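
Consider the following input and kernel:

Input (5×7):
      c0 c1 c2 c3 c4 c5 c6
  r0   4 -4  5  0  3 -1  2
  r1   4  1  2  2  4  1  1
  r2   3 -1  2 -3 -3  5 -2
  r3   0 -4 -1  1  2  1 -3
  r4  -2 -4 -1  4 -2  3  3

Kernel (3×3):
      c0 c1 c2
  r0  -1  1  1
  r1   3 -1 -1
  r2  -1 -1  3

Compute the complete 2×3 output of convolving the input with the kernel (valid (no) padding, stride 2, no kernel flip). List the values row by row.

10 -10 0
6 -23 22

Output[0,0]: The receptive field on the input at this output position is [4 -4 5 / 4 1 2 / 3 -1 2]. Elementwise product with the kernel and sum: 4·-1 + -4·1 + 5·1 + 4·3 + 1·-1 + 2·-1 + 3·-1 + -1·-1 + 2·3.
Output[0,1]: The receptive field on the input at this output position is [5 0 3 / 2 2 4 / 2 -3 -3]. Elementwise product with the kernel and sum: 5·-1 + 0·1 + 3·1 + 2·3 + 2·-1 + 4·-1 + 2·-1 + -3·-1 + -3·3.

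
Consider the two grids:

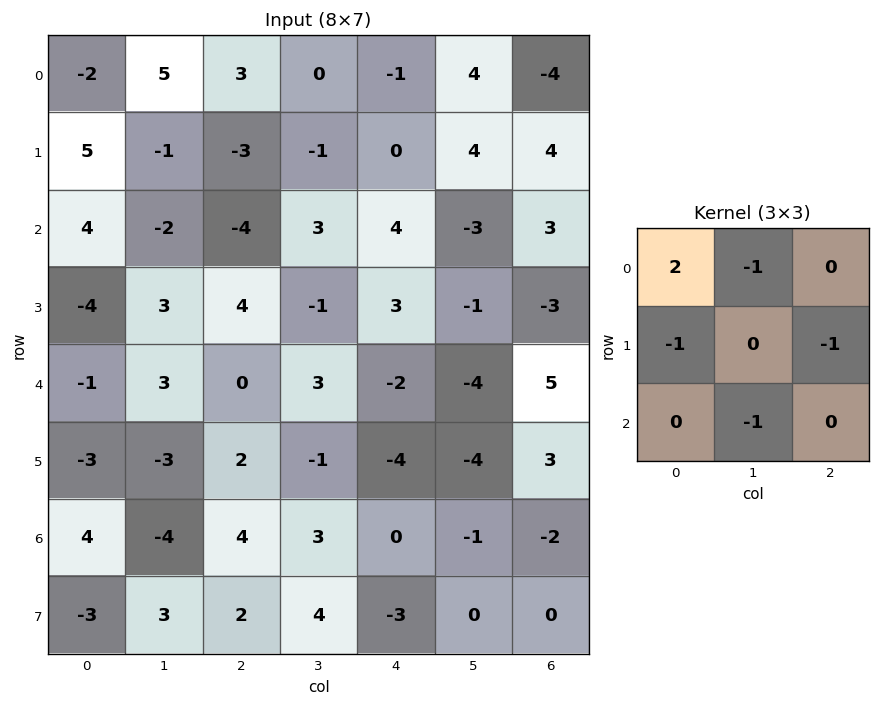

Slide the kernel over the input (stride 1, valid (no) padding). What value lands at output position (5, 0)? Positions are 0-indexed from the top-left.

The receptive field on the input at this output position is [-3 -3 2 / 4 -4 4 / -3 3 2]. Elementwise product with the kernel and sum: -3·2 + -3·-1 + 4·-1 + 4·-1 + 3·-1.

-14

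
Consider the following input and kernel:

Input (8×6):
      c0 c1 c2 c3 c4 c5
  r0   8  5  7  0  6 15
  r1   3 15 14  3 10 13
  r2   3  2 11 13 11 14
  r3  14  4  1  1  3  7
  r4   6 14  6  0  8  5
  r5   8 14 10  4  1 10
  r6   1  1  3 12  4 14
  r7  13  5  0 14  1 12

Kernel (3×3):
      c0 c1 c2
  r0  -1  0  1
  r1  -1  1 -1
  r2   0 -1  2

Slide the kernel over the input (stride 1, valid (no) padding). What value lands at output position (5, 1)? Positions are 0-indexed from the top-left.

8

The receptive field on the input at this output position is [14 10 4 / 1 3 12 / 5 0 14]. Elementwise product with the kernel and sum: 14·-1 + 4·1 + 1·-1 + 3·1 + 12·-1 + 0·-1 + 14·2.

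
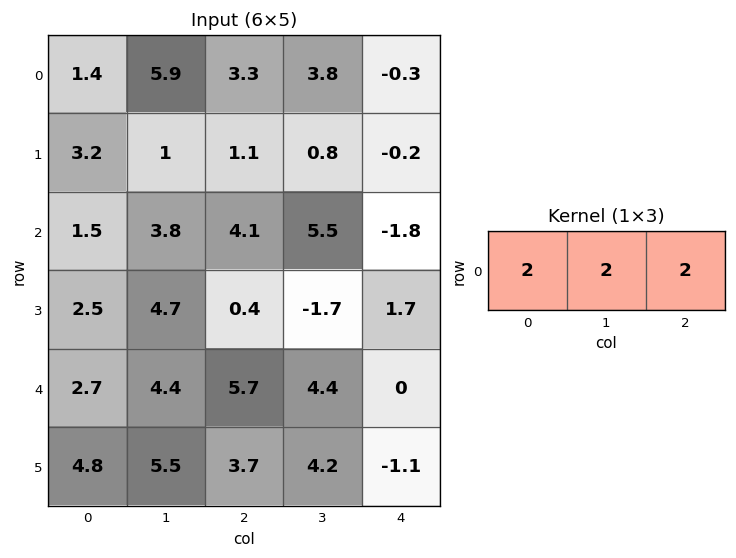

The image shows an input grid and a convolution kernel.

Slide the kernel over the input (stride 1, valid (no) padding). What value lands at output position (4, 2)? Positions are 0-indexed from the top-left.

The receptive field on the input at this output position is [5.7 4.4 0]. Elementwise product with the kernel and sum: 5.7·2 + 4.4·2 + 0·2.

20.2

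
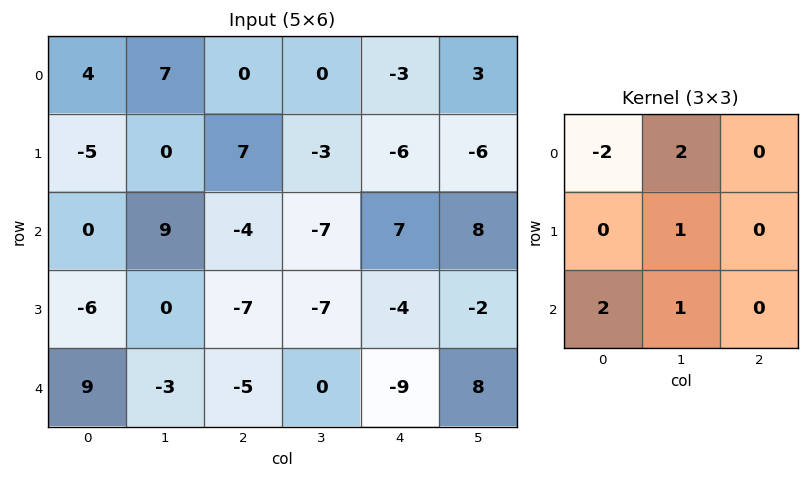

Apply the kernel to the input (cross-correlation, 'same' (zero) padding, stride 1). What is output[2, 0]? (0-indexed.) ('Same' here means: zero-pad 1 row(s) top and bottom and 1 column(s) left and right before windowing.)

-16

The receptive field on the zero-padded input at this output position is [0 -5 0 / 0 0 9 / 0 -6 0]. Elementwise product with the kernel and sum: 0·-2 + -5·2 + 0·1 + 0·2 + -6·1.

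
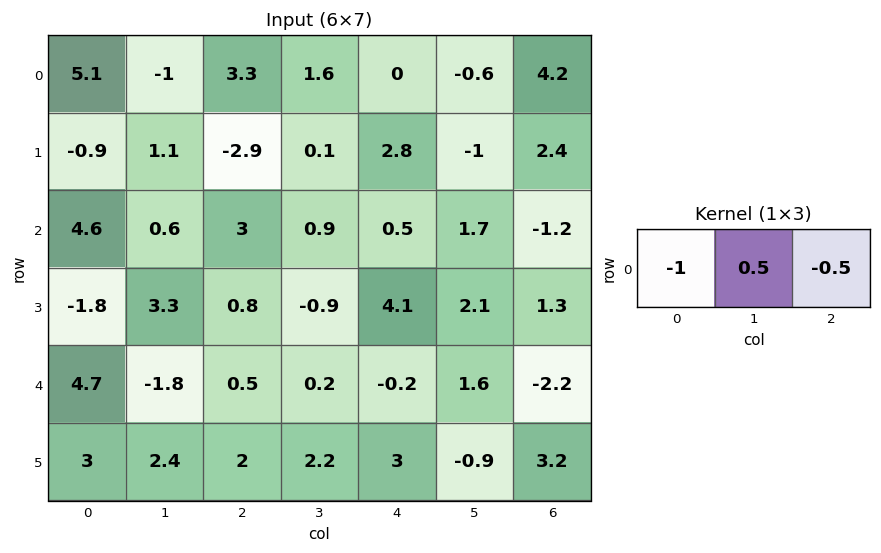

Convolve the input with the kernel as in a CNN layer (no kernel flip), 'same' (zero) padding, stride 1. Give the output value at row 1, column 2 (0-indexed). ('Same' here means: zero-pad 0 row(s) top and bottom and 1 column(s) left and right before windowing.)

-2.6

The receptive field on the zero-padded input at this output position is [1.1 -2.9 0.1]. Elementwise product with the kernel and sum: 1.1·-1 + -2.9·0.5 + 0.1·-0.5.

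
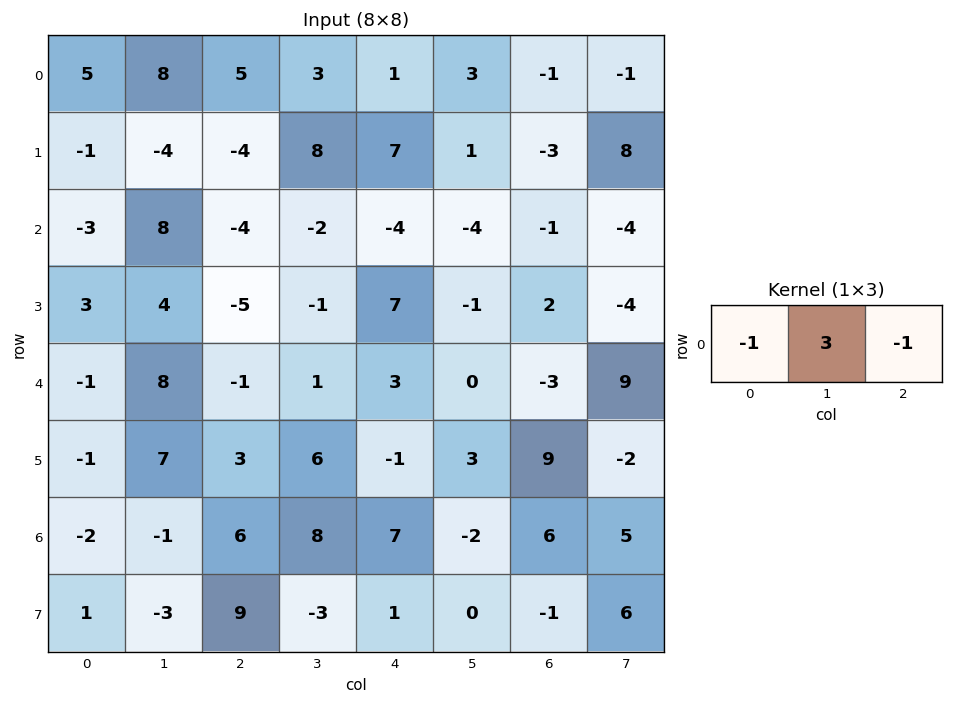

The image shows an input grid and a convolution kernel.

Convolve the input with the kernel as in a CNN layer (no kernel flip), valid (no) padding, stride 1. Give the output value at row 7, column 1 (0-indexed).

33

The receptive field on the input at this output position is [-3 9 -3]. Elementwise product with the kernel and sum: -3·-1 + 9·3 + -3·-1.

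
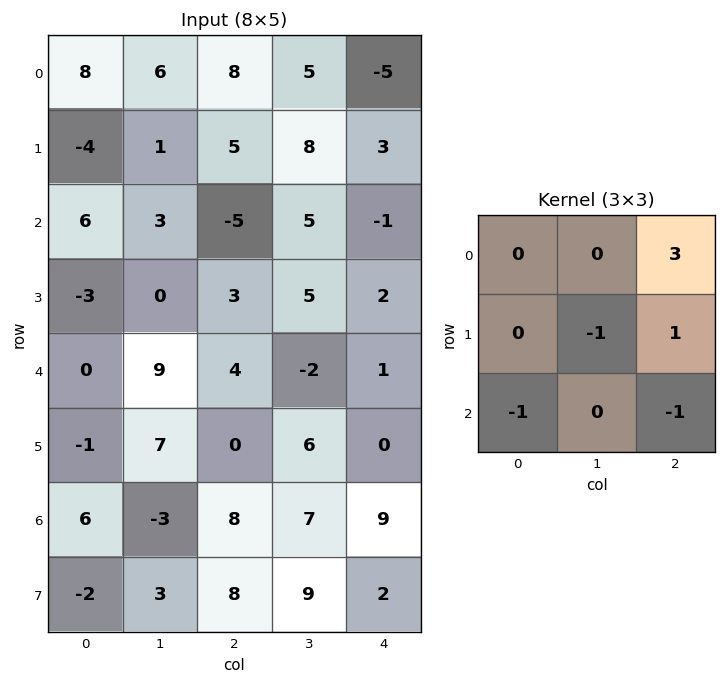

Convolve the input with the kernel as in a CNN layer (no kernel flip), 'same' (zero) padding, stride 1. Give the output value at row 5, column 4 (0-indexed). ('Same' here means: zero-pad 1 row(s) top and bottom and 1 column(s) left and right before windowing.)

-7

The receptive field on the zero-padded input at this output position is [-2 1 0 / 6 0 0 / 7 9 0]. Elementwise product with the kernel and sum: 0·3 + 0·-1 + 0·1 + 7·-1 + 0·-1.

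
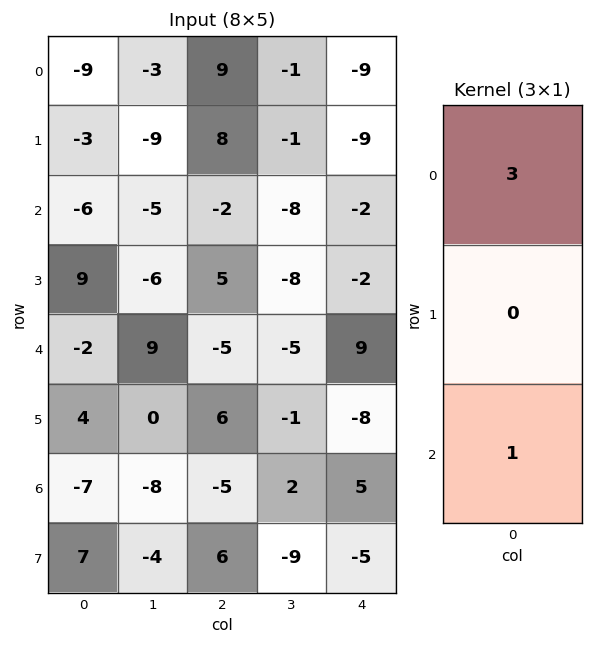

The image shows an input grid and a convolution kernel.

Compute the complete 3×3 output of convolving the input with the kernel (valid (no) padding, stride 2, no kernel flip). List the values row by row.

-33 25 -29
-20 -11 3
-13 -20 32

Output[0,0]: The receptive field on the input at this output position is [-9 / -3 / -6]. Elementwise product with the kernel and sum: -9·3 + -6·1.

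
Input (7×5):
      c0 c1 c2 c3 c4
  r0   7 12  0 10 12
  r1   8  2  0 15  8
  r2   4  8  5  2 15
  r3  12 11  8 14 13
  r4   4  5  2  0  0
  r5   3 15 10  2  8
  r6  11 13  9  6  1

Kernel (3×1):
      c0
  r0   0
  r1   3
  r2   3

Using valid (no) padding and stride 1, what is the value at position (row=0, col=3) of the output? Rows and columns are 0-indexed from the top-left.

The receptive field on the input at this output position is [10 / 15 / 2]. Elementwise product with the kernel and sum: 15·3 + 2·3.

51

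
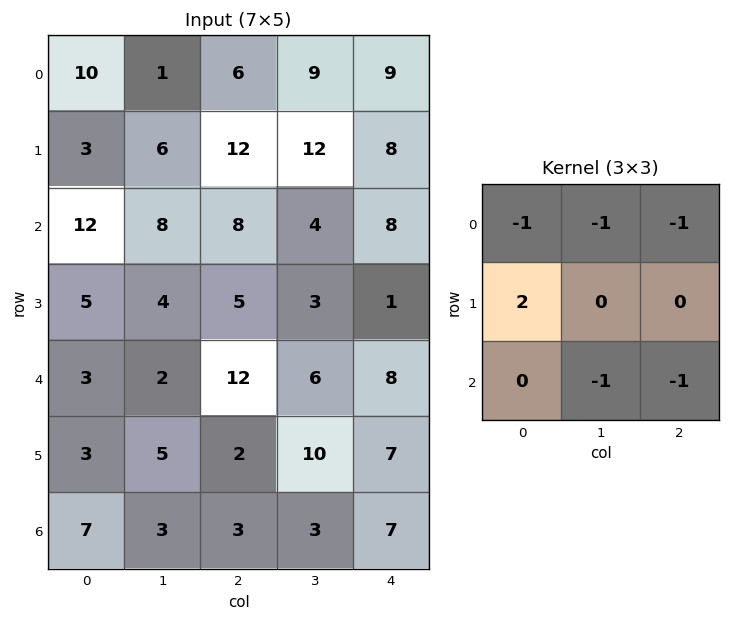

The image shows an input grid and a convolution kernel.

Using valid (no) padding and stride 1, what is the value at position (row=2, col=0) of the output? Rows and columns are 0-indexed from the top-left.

-32

The receptive field on the input at this output position is [12 8 8 / 5 4 5 / 3 2 12]. Elementwise product with the kernel and sum: 12·-1 + 8·-1 + 8·-1 + 5·2 + 2·-1 + 12·-1.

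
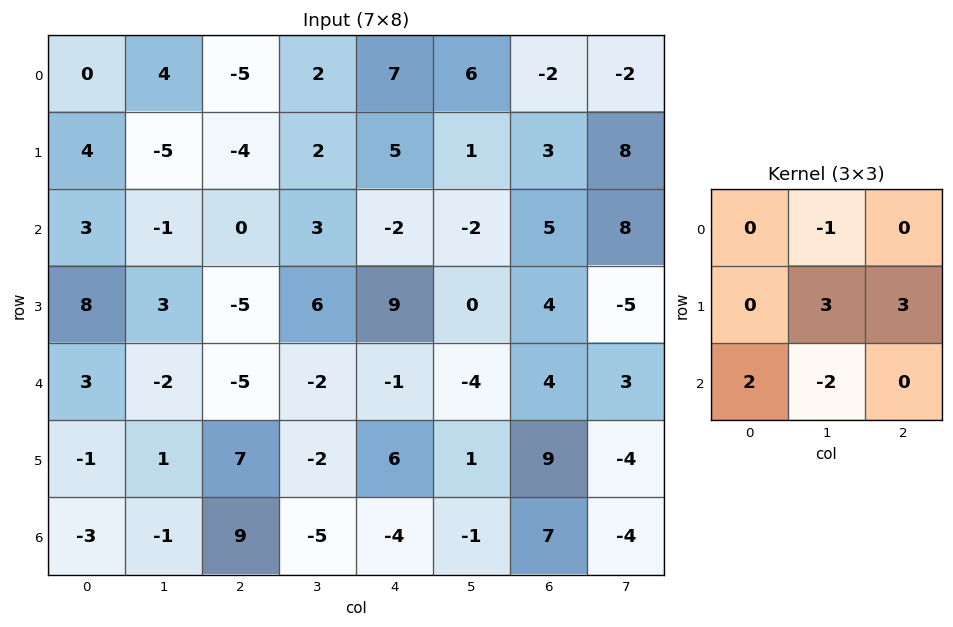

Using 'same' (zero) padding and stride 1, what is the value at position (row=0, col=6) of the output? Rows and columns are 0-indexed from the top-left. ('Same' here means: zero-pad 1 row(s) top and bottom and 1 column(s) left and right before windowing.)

-16

The receptive field on the zero-padded input at this output position is [0 0 0 / 6 -2 -2 / 1 3 8]. Elementwise product with the kernel and sum: 0·-1 + -2·3 + -2·3 + 1·2 + 3·-2.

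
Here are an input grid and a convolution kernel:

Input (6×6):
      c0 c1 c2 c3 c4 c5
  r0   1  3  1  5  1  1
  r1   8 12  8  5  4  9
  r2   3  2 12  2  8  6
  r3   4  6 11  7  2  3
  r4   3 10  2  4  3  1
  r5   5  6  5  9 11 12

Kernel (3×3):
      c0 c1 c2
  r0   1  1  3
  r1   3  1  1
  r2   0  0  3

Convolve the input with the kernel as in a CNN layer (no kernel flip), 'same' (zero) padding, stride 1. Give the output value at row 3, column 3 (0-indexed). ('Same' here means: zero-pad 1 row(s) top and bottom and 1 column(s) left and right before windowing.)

89

The receptive field on the zero-padded input at this output position is [12 2 8 / 11 7 2 / 2 4 3]. Elementwise product with the kernel and sum: 12·1 + 2·1 + 8·3 + 11·3 + 7·1 + 2·1 + 3·3.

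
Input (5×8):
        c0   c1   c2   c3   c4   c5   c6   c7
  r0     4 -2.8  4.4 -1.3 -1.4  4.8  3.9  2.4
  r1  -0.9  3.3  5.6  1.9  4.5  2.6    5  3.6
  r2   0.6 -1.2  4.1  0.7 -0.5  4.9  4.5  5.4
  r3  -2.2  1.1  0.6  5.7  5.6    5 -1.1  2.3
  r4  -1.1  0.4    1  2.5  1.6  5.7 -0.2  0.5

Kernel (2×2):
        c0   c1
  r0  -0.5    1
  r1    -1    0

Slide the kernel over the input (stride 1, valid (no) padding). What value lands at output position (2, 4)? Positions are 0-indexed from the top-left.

The receptive field on the input at this output position is [-0.5 4.9 / 5.6 5]. Elementwise product with the kernel and sum: -0.5·-0.5 + 4.9·1 + 5.6·-1.

-0.45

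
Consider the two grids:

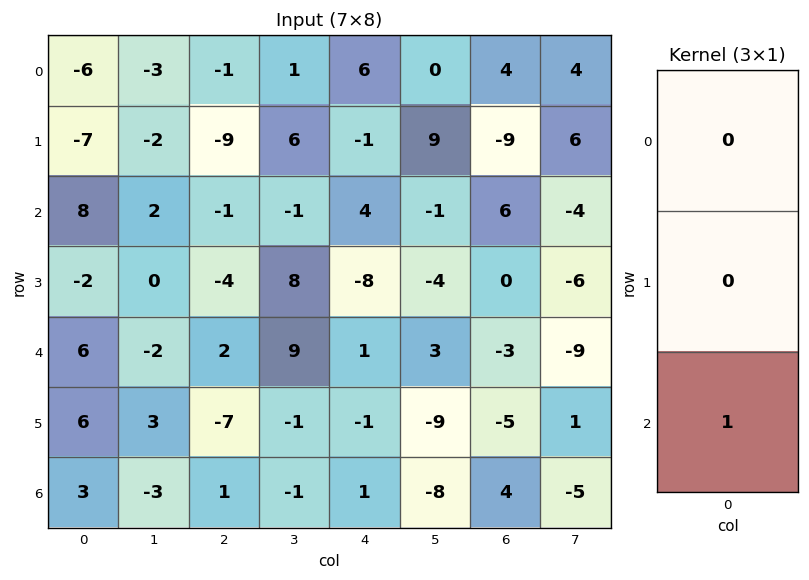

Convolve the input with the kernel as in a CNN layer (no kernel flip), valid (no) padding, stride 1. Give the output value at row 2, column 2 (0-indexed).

2

The receptive field on the input at this output position is [-1 / -4 / 2]. Elementwise product with the kernel and sum: 2·1.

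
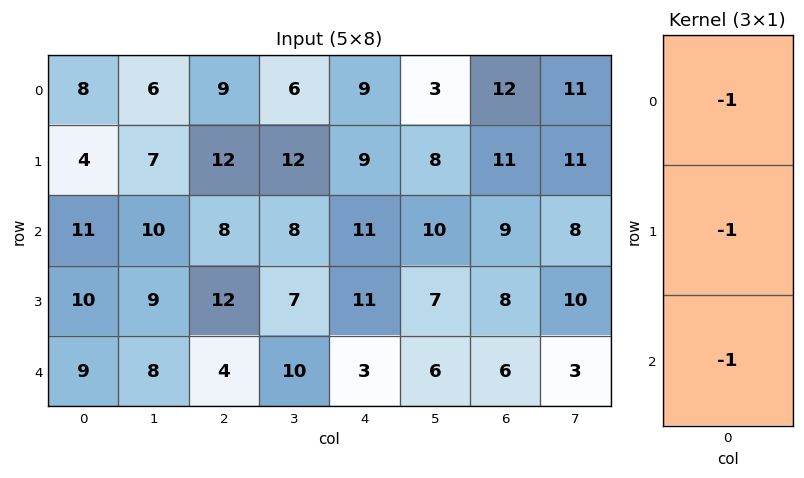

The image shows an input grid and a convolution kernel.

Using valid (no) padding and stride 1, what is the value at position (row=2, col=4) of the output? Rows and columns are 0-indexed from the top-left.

-25

The receptive field on the input at this output position is [11 / 11 / 3]. Elementwise product with the kernel and sum: 11·-1 + 11·-1 + 3·-1.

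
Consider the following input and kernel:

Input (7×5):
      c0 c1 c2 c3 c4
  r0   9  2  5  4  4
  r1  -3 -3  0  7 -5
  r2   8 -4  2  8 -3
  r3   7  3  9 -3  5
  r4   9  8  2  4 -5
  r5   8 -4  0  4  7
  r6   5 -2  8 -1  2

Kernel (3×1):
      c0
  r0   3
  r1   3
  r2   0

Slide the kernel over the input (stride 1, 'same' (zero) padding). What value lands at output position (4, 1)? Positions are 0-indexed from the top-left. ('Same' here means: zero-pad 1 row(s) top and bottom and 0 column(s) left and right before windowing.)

33

The receptive field on the zero-padded input at this output position is [3 / 8 / -4]. Elementwise product with the kernel and sum: 3·3 + 8·3.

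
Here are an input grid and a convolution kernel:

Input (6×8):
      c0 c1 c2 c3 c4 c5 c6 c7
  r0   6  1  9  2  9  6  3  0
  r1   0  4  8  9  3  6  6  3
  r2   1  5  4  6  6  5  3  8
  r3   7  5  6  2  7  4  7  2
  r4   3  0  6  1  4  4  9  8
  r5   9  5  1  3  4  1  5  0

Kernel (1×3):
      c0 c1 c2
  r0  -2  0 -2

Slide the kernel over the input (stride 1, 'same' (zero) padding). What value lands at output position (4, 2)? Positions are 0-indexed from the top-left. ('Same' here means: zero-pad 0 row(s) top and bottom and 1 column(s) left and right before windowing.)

The receptive field on the zero-padded input at this output position is [0 6 1]. Elementwise product with the kernel and sum: 0·-2 + 1·-2.

-2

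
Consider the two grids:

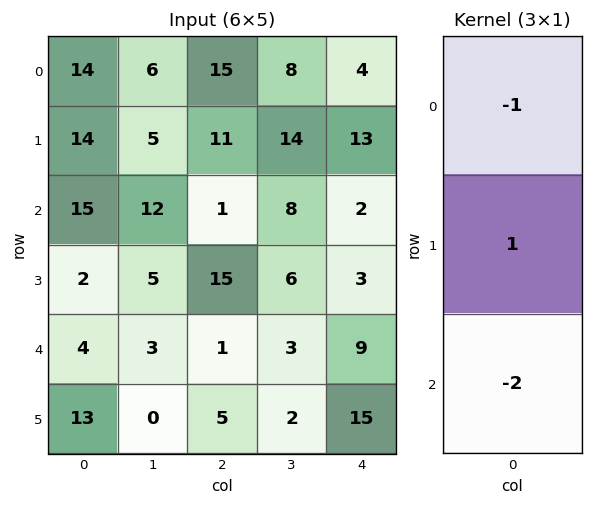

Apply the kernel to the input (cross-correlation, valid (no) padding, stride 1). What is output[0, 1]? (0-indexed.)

-25

The receptive field on the input at this output position is [6 / 5 / 12]. Elementwise product with the kernel and sum: 6·-1 + 5·1 + 12·-2.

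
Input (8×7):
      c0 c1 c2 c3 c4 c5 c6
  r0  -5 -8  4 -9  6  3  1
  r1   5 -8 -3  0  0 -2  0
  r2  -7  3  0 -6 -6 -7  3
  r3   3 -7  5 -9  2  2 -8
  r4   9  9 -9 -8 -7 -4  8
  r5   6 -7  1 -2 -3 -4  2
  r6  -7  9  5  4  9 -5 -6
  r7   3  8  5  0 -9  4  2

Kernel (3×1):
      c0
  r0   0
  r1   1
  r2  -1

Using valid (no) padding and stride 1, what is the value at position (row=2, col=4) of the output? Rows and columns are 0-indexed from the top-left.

The receptive field on the input at this output position is [-6 / 2 / -7]. Elementwise product with the kernel and sum: 2·1 + -7·-1.

9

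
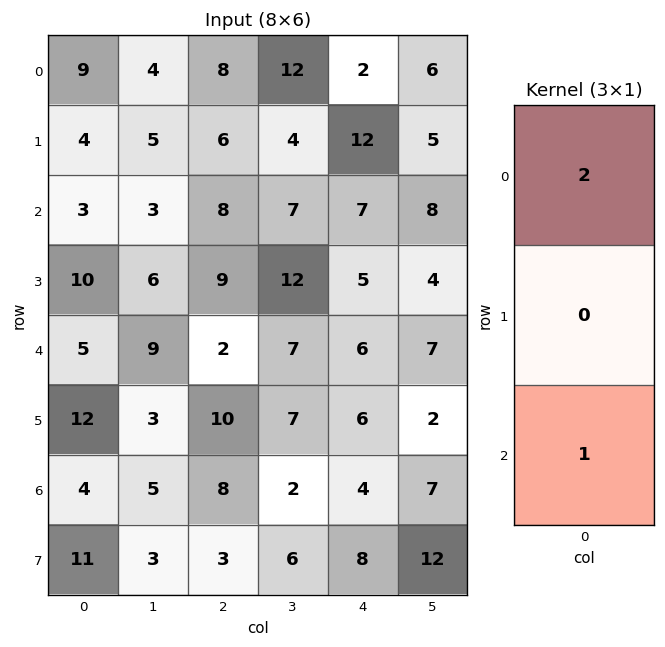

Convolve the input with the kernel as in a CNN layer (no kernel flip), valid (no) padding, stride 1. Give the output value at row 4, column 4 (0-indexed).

The receptive field on the input at this output position is [6 / 6 / 4]. Elementwise product with the kernel and sum: 6·2 + 4·1.

16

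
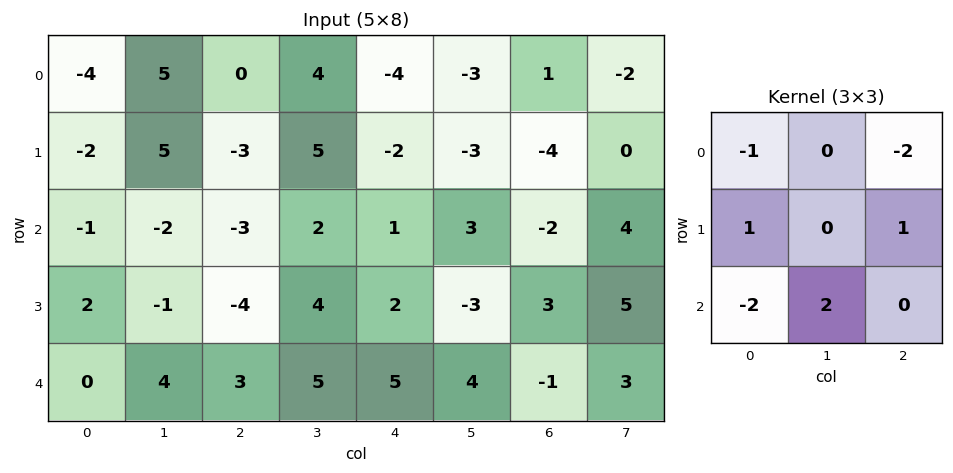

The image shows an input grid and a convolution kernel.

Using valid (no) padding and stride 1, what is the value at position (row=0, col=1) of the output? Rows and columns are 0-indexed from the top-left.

-5

The receptive field on the input at this output position is [5 0 4 / 5 -3 5 / -2 -3 2]. Elementwise product with the kernel and sum: 5·-1 + 4·-2 + 5·1 + 5·1 + -2·-2 + -3·2.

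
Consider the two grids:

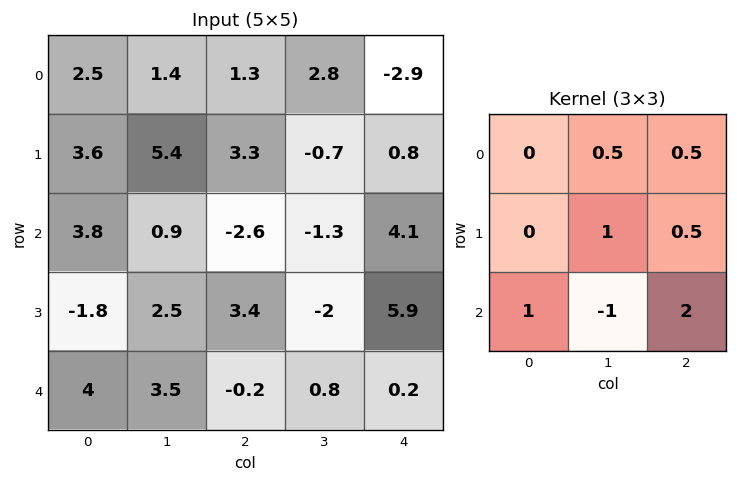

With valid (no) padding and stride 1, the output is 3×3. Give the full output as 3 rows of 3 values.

6.1 5.9 6.55
6.45 -6.85 18
3.45 5.75 1.75

Output[0,0]: The receptive field on the input at this output position is [2.5 1.4 1.3 / 3.6 5.4 3.3 / 3.8 0.9 -2.6]. Elementwise product with the kernel and sum: 1.4·0.5 + 1.3·0.5 + 5.4·1 + 3.3·0.5 + 3.8·1 + 0.9·-1 + -2.6·2.
Output[0,1]: The receptive field on the input at this output position is [1.4 1.3 2.8 / 5.4 3.3 -0.7 / 0.9 -2.6 -1.3]. Elementwise product with the kernel and sum: 1.3·0.5 + 2.8·0.5 + 3.3·1 + -0.7·0.5 + 0.9·1 + -2.6·-1 + -1.3·2.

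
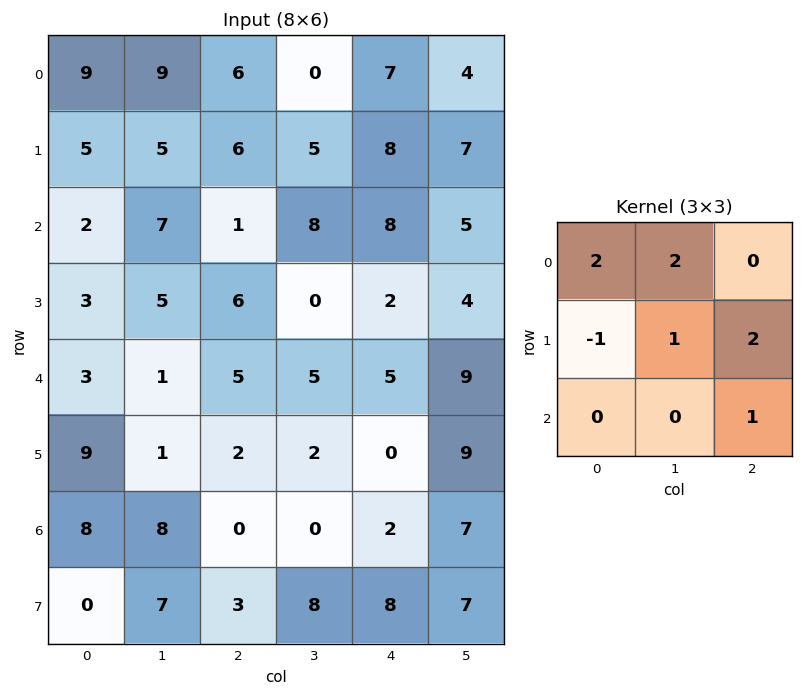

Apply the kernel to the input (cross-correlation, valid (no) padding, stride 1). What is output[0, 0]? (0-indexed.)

The receptive field on the input at this output position is [9 9 6 / 5 5 6 / 2 7 1]. Elementwise product with the kernel and sum: 9·2 + 9·2 + 5·-1 + 5·1 + 6·2 + 1·1.

49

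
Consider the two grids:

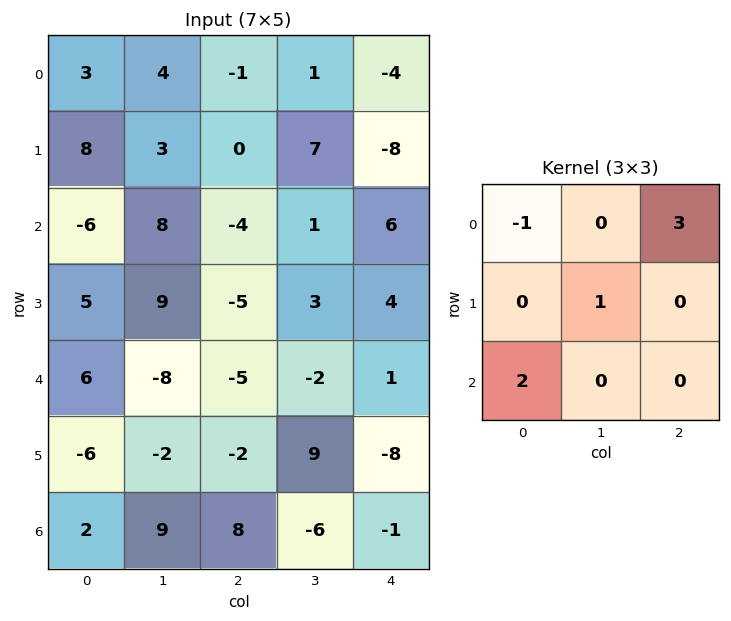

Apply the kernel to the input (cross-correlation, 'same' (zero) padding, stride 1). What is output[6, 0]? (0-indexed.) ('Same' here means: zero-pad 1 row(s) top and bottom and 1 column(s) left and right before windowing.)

The receptive field on the zero-padded input at this output position is [0 -6 -2 / 0 2 9 / 0 0 0]. Elementwise product with the kernel and sum: 0·-1 + -2·3 + 2·1 + 0·2.

-4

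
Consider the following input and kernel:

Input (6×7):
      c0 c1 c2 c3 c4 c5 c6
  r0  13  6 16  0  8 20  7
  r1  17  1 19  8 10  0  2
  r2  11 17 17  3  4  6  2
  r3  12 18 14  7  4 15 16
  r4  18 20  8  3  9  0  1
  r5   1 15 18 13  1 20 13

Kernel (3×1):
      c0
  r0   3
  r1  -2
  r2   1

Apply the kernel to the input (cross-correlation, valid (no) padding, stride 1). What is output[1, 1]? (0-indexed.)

-13

The receptive field on the input at this output position is [1 / 17 / 18]. Elementwise product with the kernel and sum: 1·3 + 17·-2 + 18·1.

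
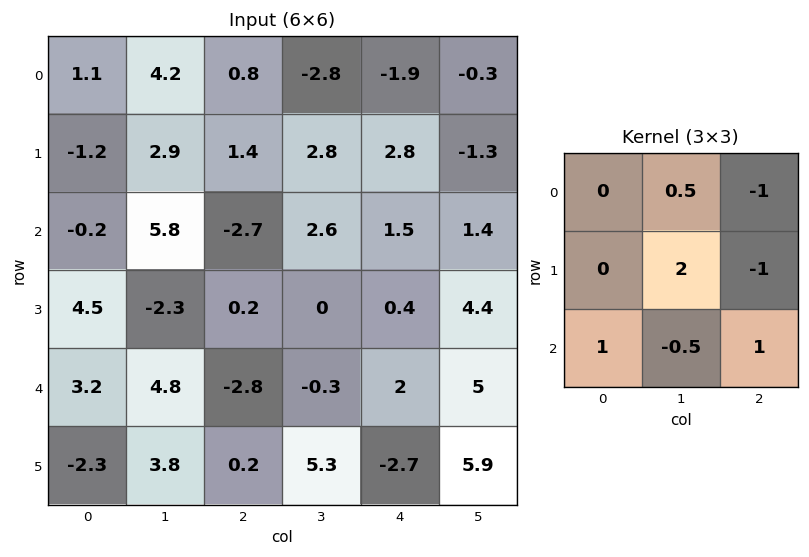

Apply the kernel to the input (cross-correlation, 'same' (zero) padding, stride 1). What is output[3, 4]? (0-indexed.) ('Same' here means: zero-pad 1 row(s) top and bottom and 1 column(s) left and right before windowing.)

The receptive field on the zero-padded input at this output position is [2.6 1.5 1.4 / 0 0.4 4.4 / -0.3 2 5]. Elementwise product with the kernel and sum: 1.5·0.5 + 1.4·-1 + 0.4·2 + 4.4·-1 + -0.3·1 + 2·-0.5 + 5·1.

-0.55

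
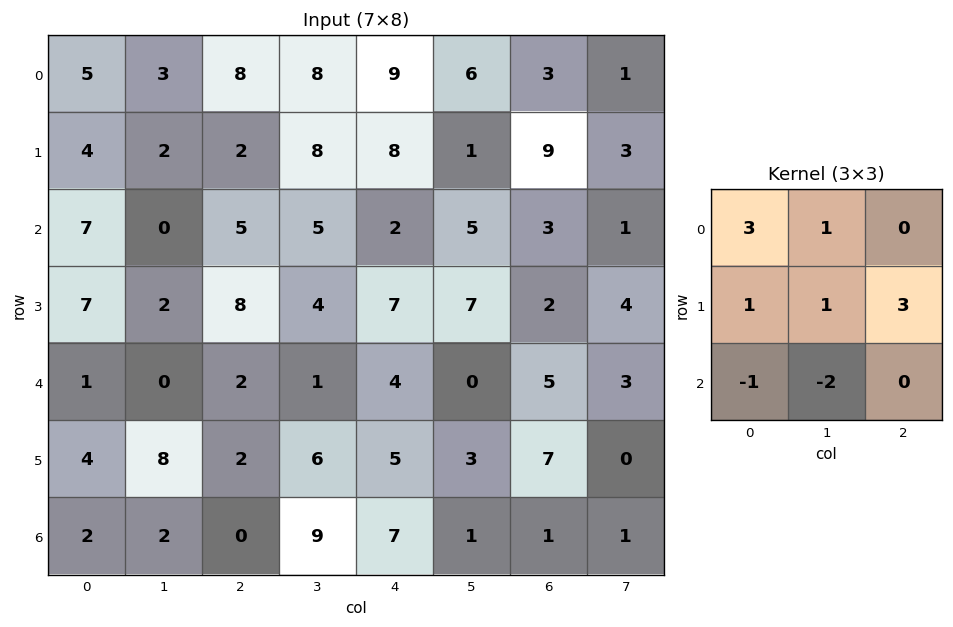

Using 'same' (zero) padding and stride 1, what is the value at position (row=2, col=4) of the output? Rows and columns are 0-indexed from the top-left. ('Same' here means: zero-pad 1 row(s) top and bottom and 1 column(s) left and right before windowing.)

The receptive field on the zero-padded input at this output position is [8 8 1 / 5 2 5 / 4 7 7]. Elementwise product with the kernel and sum: 8·3 + 8·1 + 5·1 + 2·1 + 5·3 + 4·-1 + 7·-2.

36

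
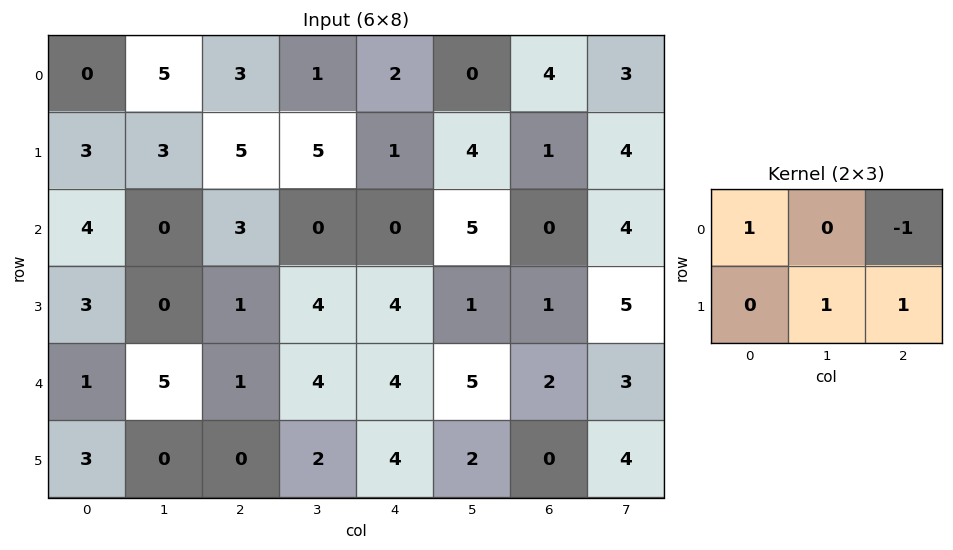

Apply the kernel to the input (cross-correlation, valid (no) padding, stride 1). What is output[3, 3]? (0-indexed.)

The receptive field on the input at this output position is [4 4 1 / 4 4 5]. Elementwise product with the kernel and sum: 4·1 + 1·-1 + 4·1 + 5·1.

12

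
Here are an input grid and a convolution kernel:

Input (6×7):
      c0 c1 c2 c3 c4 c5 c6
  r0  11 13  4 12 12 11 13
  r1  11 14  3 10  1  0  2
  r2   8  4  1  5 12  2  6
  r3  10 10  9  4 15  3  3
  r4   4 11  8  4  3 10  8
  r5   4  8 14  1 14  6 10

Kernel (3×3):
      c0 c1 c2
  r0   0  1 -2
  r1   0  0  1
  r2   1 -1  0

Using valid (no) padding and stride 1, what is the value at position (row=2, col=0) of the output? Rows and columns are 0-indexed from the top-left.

The receptive field on the input at this output position is [8 4 1 / 10 10 9 / 4 11 8]. Elementwise product with the kernel and sum: 4·1 + 1·-2 + 9·1 + 4·1 + 11·-1.

4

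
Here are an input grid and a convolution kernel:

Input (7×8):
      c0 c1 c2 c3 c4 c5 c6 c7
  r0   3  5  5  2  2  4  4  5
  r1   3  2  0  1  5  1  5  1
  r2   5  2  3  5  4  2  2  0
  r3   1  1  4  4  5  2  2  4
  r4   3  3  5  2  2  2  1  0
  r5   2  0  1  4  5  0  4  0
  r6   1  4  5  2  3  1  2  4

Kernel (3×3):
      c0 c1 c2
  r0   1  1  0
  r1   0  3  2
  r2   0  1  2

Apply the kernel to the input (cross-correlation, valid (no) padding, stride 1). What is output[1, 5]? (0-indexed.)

22

The receptive field on the input at this output position is [1 5 1 / 2 2 0 / 2 2 4]. Elementwise product with the kernel and sum: 1·1 + 5·1 + 2·3 + 0·2 + 2·1 + 4·2.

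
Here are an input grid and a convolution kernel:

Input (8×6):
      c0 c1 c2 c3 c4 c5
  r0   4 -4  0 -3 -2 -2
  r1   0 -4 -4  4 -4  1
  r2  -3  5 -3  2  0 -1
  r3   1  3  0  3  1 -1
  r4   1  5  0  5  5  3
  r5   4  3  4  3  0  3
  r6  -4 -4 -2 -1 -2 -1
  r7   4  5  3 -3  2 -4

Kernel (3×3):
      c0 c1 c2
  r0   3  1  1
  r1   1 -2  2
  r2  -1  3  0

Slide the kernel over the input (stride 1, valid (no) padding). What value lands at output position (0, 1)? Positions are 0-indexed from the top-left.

The receptive field on the input at this output position is [-4 0 -3 / -4 -4 4 / 5 -3 2]. Elementwise product with the kernel and sum: -4·3 + 0·1 + -3·1 + -4·1 + -4·-2 + 4·2 + 5·-1 + -3·3.

-17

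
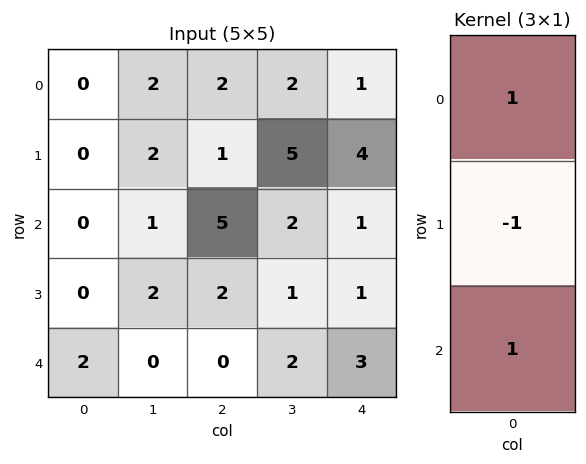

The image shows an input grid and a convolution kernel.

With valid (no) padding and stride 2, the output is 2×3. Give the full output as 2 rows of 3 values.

Output[0,0]: The receptive field on the input at this output position is [0 / 0 / 0]. Elementwise product with the kernel and sum: 0·1 + 0·-1 + 0·1.

0 6 -2
2 3 3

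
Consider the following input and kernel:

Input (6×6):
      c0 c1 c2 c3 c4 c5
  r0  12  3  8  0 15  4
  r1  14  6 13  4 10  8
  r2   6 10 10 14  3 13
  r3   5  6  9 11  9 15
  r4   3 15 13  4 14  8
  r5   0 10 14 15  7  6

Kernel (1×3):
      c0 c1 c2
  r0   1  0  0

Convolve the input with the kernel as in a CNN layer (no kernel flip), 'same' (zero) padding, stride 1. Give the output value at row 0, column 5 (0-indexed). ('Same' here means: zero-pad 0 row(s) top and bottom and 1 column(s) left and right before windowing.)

The receptive field on the zero-padded input at this output position is [15 4 0]. Elementwise product with the kernel and sum: 15·1.

15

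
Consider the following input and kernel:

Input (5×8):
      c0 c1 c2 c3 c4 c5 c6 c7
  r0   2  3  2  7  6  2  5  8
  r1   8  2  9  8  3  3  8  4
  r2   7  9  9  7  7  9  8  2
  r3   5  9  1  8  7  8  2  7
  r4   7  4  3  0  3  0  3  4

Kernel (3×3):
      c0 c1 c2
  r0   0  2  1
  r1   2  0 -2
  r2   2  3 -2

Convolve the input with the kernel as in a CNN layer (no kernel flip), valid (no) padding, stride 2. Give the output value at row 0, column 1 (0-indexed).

57

The receptive field on the input at this output position is [2 7 6 / 9 8 3 / 9 7 7]. Elementwise product with the kernel and sum: 7·2 + 6·1 + 9·2 + 3·-2 + 9·2 + 7·3 + 7·-2.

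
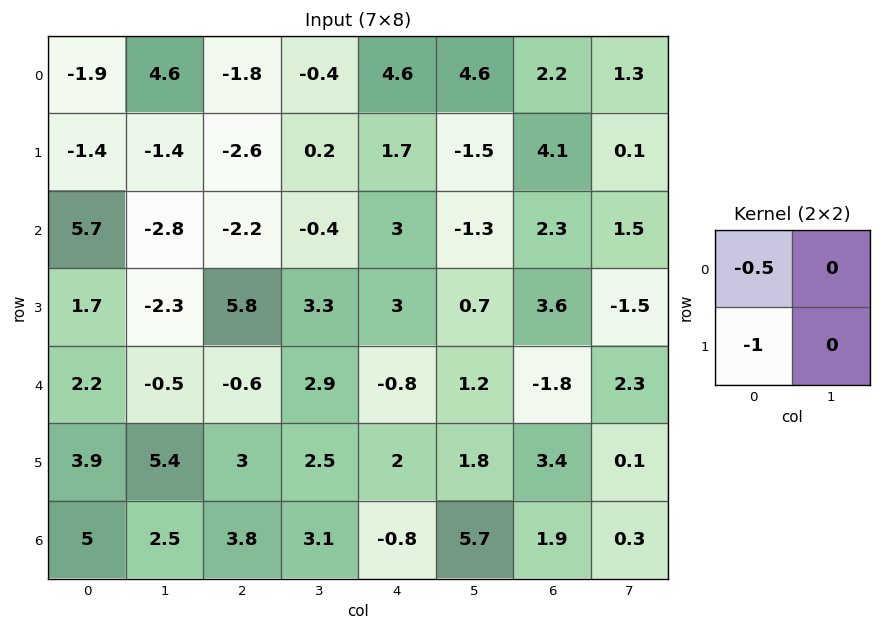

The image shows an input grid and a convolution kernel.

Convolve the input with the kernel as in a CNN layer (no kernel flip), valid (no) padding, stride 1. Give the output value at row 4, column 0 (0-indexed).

The receptive field on the input at this output position is [2.2 -0.5 / 3.9 5.4]. Elementwise product with the kernel and sum: 2.2·-0.5 + 3.9·-1.

-5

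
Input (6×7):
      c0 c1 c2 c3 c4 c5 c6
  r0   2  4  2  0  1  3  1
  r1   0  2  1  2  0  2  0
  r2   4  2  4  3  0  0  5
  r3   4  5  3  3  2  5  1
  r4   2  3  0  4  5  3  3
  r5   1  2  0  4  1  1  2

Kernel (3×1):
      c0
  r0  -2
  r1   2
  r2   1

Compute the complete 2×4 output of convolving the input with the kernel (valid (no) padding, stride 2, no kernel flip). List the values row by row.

Output[0,0]: The receptive field on the input at this output position is [2 / 0 / 4]. Elementwise product with the kernel and sum: 2·-2 + 0·2 + 4·1.
Output[0,1]: The receptive field on the input at this output position is [2 / 1 / 4]. Elementwise product with the kernel and sum: 2·-2 + 1·2 + 4·1.

0 2 -2 3
2 -2 9 -5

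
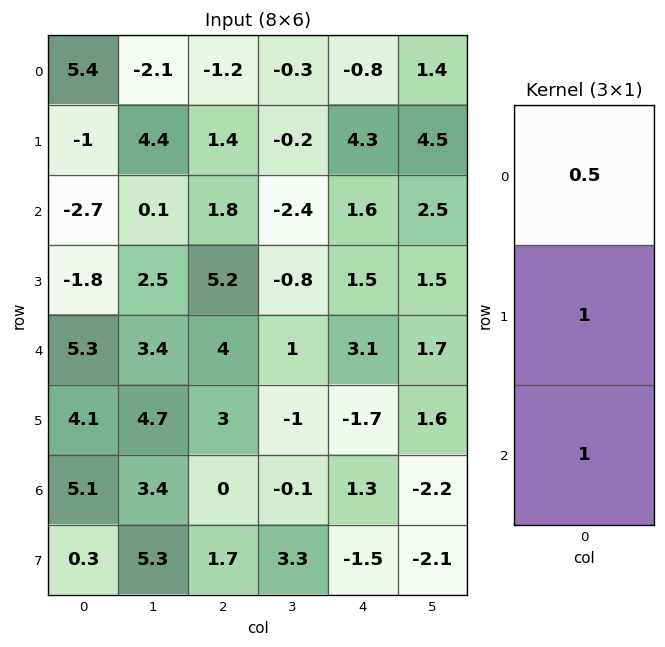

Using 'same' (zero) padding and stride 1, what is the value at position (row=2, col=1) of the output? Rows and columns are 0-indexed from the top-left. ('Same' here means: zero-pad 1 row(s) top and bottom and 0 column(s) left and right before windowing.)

4.8

The receptive field on the zero-padded input at this output position is [4.4 / 0.1 / 2.5]. Elementwise product with the kernel and sum: 4.4·0.5 + 0.1·1 + 2.5·1.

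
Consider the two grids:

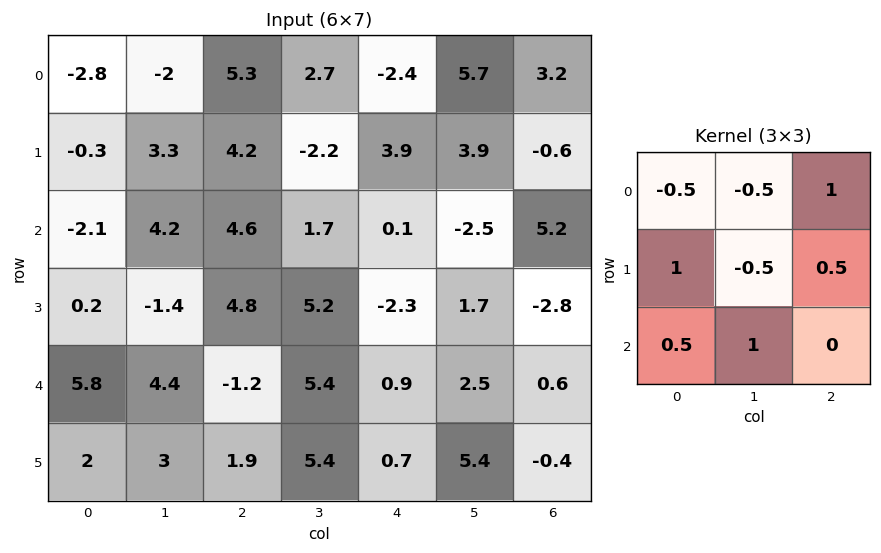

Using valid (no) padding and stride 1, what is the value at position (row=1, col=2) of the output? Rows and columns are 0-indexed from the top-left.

The receptive field on the input at this output position is [4.2 -2.2 3.9 / 4.6 1.7 0.1 / 4.8 5.2 -2.3]. Elementwise product with the kernel and sum: 4.2·-0.5 + -2.2·-0.5 + 3.9·1 + 4.6·1 + 1.7·-0.5 + 0.1·0.5 + 4.8·0.5 + 5.2·1.

14.3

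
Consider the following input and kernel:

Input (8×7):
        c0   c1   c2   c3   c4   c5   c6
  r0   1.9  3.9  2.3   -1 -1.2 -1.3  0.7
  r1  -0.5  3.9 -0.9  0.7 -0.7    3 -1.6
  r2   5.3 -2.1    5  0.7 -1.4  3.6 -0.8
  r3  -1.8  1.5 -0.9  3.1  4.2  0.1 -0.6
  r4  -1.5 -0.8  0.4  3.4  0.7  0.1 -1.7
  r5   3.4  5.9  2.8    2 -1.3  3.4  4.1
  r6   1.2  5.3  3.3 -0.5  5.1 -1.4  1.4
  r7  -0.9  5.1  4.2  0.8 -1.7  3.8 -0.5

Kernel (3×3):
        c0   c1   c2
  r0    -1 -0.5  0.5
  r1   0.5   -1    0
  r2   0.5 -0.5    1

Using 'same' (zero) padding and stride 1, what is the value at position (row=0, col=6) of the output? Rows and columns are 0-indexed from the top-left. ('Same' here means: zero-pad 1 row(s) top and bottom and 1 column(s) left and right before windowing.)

The receptive field on the zero-padded input at this output position is [0 0 0 / -1.3 0.7 0 / 3 -1.6 0]. Elementwise product with the kernel and sum: 0·-1 + 0·-0.5 + 0·0.5 + -1.3·0.5 + 0.7·-1 + 3·0.5 + -1.6·-0.5 + 0·1.

0.95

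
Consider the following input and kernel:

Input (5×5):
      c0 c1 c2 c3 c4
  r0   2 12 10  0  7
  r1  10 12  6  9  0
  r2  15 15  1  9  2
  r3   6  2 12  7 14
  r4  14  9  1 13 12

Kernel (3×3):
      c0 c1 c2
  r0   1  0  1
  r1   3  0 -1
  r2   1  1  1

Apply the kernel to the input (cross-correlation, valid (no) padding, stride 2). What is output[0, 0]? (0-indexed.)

67

The receptive field on the input at this output position is [2 12 10 / 10 12 6 / 15 15 1]. Elementwise product with the kernel and sum: 2·1 + 10·1 + 10·3 + 6·-1 + 15·1 + 15·1 + 1·1.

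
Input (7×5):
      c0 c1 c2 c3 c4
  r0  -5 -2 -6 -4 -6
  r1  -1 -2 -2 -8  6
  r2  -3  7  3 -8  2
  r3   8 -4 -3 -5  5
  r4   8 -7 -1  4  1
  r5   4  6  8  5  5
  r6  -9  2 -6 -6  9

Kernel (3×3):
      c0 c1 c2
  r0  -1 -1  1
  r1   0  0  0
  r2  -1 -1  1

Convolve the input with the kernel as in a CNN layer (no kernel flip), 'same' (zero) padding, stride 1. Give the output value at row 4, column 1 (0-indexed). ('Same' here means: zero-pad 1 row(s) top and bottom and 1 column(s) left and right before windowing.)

-9

The receptive field on the zero-padded input at this output position is [8 -4 -3 / 8 -7 -1 / 4 6 8]. Elementwise product with the kernel and sum: 8·-1 + -4·-1 + -3·1 + 4·-1 + 6·-1 + 8·1.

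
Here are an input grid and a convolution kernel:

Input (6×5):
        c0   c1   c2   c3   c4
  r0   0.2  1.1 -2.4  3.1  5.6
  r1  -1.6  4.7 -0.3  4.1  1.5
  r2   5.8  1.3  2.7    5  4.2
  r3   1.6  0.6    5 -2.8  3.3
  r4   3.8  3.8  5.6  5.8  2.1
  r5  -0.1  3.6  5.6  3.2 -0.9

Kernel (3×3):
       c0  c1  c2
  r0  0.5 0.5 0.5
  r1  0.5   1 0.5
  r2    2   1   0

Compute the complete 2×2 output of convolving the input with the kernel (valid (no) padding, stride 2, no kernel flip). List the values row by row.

16.1 18.25
20.2 24.3

Output[0,0]: The receptive field on the input at this output position is [0.2 1.1 -2.4 / -1.6 4.7 -0.3 / 5.8 1.3 2.7]. Elementwise product with the kernel and sum: 0.2·0.5 + 1.1·0.5 + -2.4·0.5 + -1.6·0.5 + 4.7·1 + -0.3·0.5 + 5.8·2 + 1.3·1.
Output[0,1]: The receptive field on the input at this output position is [-2.4 3.1 5.6 / -0.3 4.1 1.5 / 2.7 5 4.2]. Elementwise product with the kernel and sum: -2.4·0.5 + 3.1·0.5 + 5.6·0.5 + -0.3·0.5 + 4.1·1 + 1.5·0.5 + 2.7·2 + 5·1.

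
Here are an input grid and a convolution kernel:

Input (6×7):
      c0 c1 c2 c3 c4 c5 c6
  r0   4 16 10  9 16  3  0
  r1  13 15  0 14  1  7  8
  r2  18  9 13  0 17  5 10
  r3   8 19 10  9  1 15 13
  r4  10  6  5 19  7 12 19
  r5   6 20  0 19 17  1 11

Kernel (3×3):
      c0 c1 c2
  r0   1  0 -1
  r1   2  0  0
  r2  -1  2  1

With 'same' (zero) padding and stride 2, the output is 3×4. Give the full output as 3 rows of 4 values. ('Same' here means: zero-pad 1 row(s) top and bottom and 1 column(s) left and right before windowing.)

41 31 13 15
20 29 15 28
13 21 48 60

Output[0,0]: The receptive field on the zero-padded input at this output position is [0 0 0 / 0 4 16 / 0 13 15]. Elementwise product with the kernel and sum: 0·1 + 0·-1 + 0·2 + 0·-1 + 13·2 + 15·1.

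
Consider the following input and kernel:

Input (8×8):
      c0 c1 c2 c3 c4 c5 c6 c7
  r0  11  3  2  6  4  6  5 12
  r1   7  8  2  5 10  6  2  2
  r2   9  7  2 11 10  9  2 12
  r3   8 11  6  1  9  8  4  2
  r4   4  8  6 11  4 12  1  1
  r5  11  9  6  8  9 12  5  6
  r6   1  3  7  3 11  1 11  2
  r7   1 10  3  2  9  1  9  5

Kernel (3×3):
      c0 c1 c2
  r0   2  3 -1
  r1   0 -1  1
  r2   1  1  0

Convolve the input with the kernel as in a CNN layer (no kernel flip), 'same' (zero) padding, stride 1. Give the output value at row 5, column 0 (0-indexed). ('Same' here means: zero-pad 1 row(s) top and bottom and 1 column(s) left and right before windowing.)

3

The receptive field on the zero-padded input at this output position is [0 4 8 / 0 11 9 / 0 1 3]. Elementwise product with the kernel and sum: 0·2 + 4·3 + 8·-1 + 11·-1 + 9·1 + 0·1 + 1·1.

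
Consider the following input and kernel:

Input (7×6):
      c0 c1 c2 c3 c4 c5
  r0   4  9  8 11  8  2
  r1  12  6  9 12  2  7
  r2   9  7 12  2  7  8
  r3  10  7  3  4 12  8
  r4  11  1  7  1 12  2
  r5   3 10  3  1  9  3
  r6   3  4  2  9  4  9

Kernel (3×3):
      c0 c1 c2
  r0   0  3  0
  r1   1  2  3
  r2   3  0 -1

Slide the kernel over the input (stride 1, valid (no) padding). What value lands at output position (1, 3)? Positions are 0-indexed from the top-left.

50

The receptive field on the input at this output position is [12 2 7 / 2 7 8 / 4 12 8]. Elementwise product with the kernel and sum: 2·3 + 2·1 + 7·2 + 8·3 + 4·3 + 8·-1.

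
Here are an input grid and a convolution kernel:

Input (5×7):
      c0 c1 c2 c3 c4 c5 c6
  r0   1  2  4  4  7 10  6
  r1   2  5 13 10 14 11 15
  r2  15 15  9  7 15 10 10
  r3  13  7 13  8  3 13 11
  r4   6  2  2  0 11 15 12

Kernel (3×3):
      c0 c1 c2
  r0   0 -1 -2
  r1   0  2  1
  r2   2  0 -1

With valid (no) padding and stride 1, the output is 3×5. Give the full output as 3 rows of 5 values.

34 47 19 16 35
21 -2 14 7 -16
4 15 -25 -31 17

Output[0,0]: The receptive field on the input at this output position is [1 2 4 / 2 5 13 / 15 15 9]. Elementwise product with the kernel and sum: 2·-1 + 4·-2 + 5·2 + 13·1 + 15·2 + 9·-1.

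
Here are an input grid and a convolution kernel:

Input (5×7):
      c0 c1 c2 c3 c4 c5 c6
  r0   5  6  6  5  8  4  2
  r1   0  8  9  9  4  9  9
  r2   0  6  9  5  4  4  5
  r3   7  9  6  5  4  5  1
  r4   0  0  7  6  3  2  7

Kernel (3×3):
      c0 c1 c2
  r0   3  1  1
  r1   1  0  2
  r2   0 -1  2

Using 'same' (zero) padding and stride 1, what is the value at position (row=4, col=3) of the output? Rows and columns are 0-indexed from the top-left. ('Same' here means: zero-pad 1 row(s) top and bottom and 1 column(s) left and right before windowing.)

40

The receptive field on the zero-padded input at this output position is [6 5 4 / 7 6 3 / 0 0 0]. Elementwise product with the kernel and sum: 6·3 + 5·1 + 4·1 + 7·1 + 3·2 + 0·-1 + 0·2.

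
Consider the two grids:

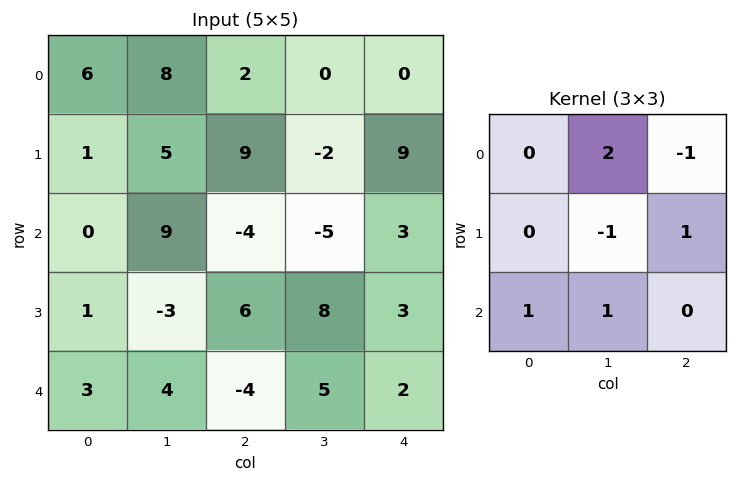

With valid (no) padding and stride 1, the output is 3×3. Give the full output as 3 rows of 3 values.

Output[0,0]: The receptive field on the input at this output position is [6 8 2 / 1 5 9 / 0 9 -4]. Elementwise product with the kernel and sum: 8·2 + 2·-1 + 5·-1 + 9·1 + 0·1 + 9·1.

27 -2 2
-14 22 9
38 -1 -17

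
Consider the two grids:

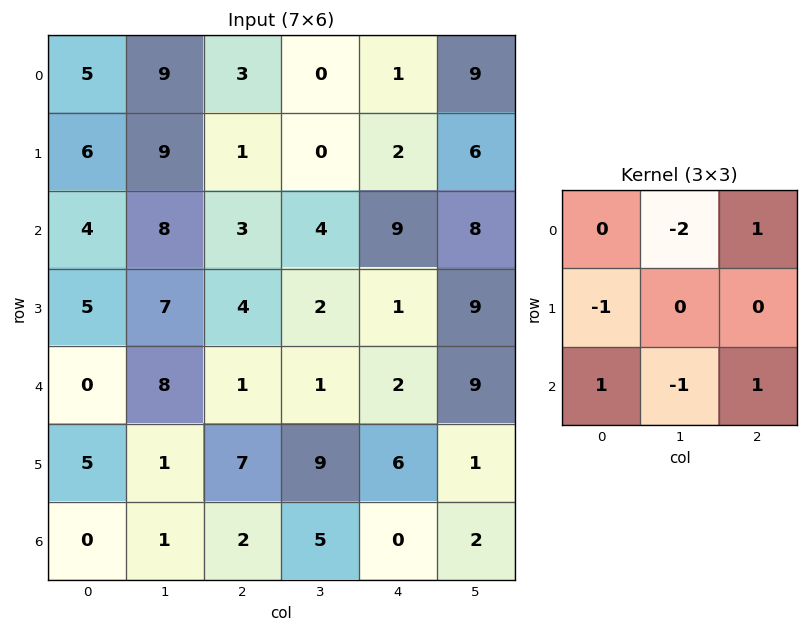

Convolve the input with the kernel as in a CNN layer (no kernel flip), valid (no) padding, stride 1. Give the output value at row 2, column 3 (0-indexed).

The receptive field on the input at this output position is [4 9 8 / 2 1 9 / 1 2 9]. Elementwise product with the kernel and sum: 9·-2 + 8·1 + 2·-1 + 1·1 + 2·-1 + 9·1.

-4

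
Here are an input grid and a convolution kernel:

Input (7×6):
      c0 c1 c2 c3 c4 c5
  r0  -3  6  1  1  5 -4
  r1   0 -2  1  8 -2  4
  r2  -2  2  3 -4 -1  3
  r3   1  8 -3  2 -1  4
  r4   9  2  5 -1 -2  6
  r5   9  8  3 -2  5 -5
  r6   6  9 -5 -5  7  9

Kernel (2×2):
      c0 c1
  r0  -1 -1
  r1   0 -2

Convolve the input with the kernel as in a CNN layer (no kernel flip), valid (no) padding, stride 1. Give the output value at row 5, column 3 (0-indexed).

-17

The receptive field on the input at this output position is [-2 5 / -5 7]. Elementwise product with the kernel and sum: -2·-1 + 5·-1 + 7·-2.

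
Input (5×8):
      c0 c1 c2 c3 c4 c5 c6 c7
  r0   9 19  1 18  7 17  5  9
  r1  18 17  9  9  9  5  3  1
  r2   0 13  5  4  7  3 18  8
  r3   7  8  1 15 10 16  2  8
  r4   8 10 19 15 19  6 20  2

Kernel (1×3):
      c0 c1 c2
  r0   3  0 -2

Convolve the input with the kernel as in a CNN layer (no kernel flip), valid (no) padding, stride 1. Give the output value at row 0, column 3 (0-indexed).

The receptive field on the input at this output position is [18 7 17]. Elementwise product with the kernel and sum: 18·3 + 17·-2.

20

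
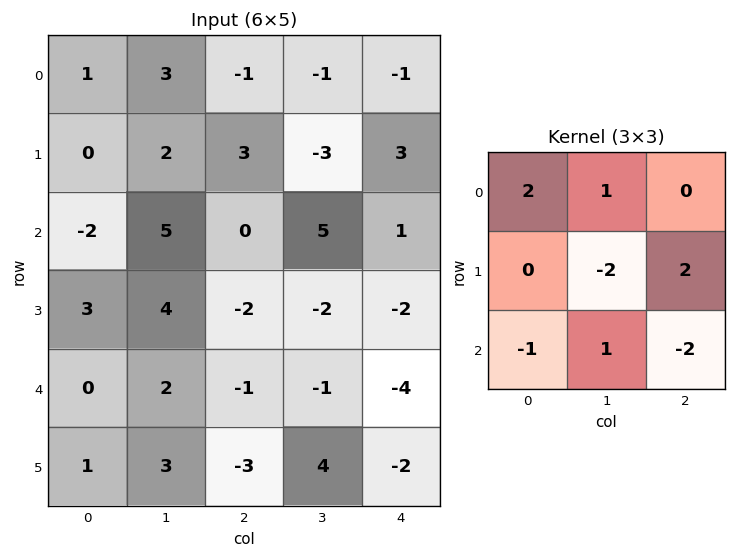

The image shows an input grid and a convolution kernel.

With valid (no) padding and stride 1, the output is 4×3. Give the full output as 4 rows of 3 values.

Output[0,0]: The receptive field on the input at this output position is [1 3 -1 / 0 2 3 / -2 5 0]. Elementwise product with the kernel and sum: 1·2 + 3·1 + 2·-2 + 3·2 + -2·-1 + 5·1 + 0·-2.
Output[0,1]: The receptive field on the input at this output position is [3 -1 -1 / 2 3 -3 / 5 0 5]. Elementwise product with the kernel and sum: 3·2 + -1·1 + 3·-2 + -3·2 + 5·-1 + 0·1 + 5·-2.

14 -22 12
-3 15 -1
-7 9 13
12 -8 -1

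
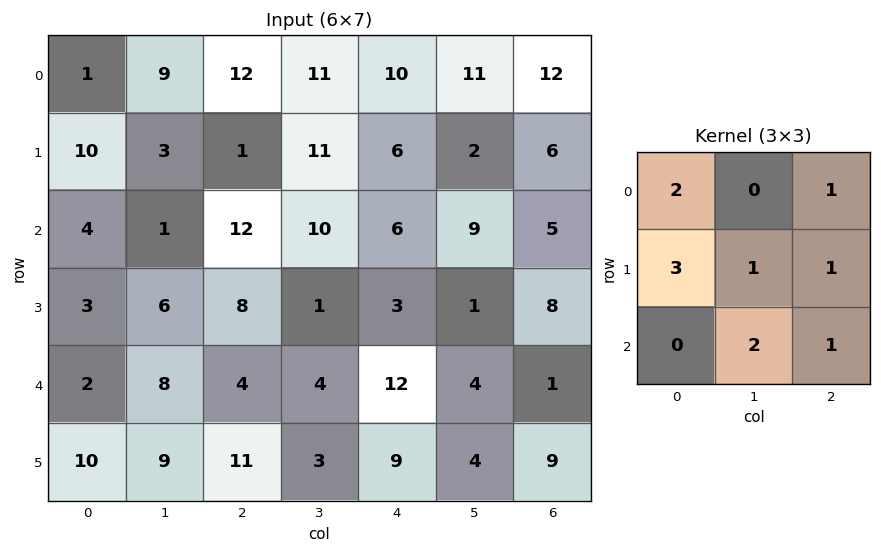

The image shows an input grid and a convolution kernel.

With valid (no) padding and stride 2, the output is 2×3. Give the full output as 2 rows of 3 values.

Output[0,0]: The receptive field on the input at this output position is [1 9 12 / 10 3 1 / 4 1 12]. Elementwise product with the kernel and sum: 1·2 + 12·1 + 10·3 + 3·1 + 1·1 + 1·2 + 12·1.

62 80 81
63 78 44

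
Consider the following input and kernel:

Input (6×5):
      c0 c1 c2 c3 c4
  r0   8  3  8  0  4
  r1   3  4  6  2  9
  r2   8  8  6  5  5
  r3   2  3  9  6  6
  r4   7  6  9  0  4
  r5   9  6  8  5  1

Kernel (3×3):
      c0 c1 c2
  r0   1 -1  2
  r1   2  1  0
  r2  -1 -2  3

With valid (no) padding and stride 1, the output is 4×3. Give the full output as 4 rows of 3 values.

25 4 29
54 21 36
27 3 38
40 20 18

Output[0,0]: The receptive field on the input at this output position is [8 3 8 / 3 4 6 / 8 8 6]. Elementwise product with the kernel and sum: 8·1 + 3·-1 + 8·2 + 3·2 + 4·1 + 8·-1 + 8·-2 + 6·3.
Output[0,1]: The receptive field on the input at this output position is [3 8 0 / 4 6 2 / 8 6 5]. Elementwise product with the kernel and sum: 3·1 + 8·-1 + 0·2 + 4·2 + 6·1 + 8·-1 + 6·-2 + 5·3.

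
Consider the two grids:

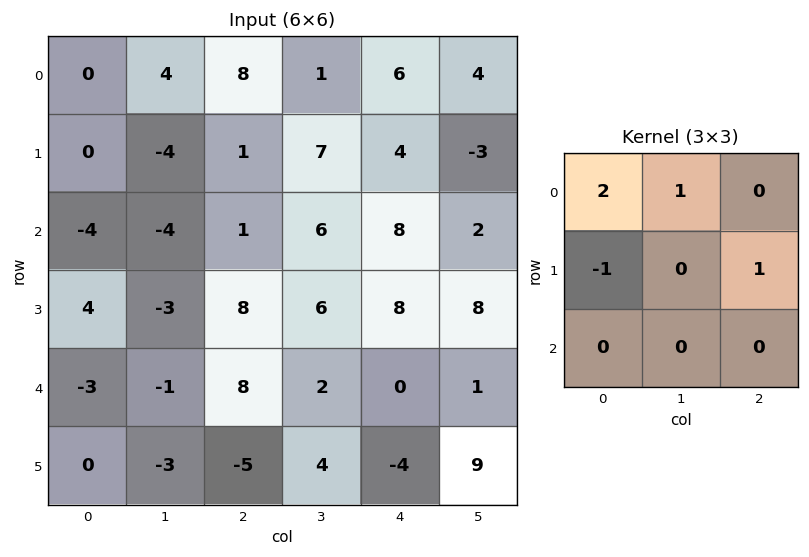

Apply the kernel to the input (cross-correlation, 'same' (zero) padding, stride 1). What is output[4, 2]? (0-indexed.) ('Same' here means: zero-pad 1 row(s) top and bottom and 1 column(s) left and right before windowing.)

5

The receptive field on the zero-padded input at this output position is [-3 8 6 / -1 8 2 / -3 -5 4]. Elementwise product with the kernel and sum: -3·2 + 8·1 + -1·-1 + 2·1.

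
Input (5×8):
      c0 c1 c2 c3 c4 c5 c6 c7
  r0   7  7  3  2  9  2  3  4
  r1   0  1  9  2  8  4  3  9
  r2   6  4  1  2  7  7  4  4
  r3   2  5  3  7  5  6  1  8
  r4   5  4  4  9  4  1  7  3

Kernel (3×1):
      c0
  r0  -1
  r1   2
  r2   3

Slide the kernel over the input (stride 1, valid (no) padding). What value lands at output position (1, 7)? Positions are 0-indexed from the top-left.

23

The receptive field on the input at this output position is [9 / 4 / 8]. Elementwise product with the kernel and sum: 9·-1 + 4·2 + 8·3.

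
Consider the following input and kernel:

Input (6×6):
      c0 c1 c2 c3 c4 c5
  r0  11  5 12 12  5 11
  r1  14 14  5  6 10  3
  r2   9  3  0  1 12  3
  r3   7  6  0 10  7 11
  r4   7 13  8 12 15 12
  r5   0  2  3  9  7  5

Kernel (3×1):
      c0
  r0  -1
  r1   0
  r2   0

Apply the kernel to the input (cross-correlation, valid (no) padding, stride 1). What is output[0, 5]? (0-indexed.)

-11

The receptive field on the input at this output position is [11 / 3 / 3]. Elementwise product with the kernel and sum: 11·-1.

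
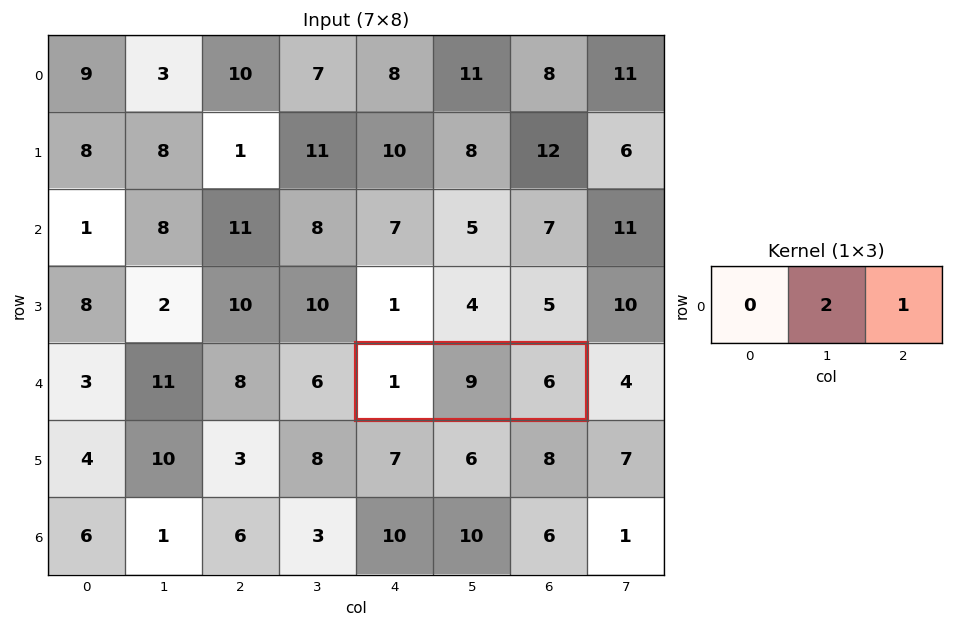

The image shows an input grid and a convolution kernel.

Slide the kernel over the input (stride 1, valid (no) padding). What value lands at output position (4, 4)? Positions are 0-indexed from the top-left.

The receptive field on the input at this output position is [1 9 6]. Elementwise product with the kernel and sum: 9·2 + 6·1.

24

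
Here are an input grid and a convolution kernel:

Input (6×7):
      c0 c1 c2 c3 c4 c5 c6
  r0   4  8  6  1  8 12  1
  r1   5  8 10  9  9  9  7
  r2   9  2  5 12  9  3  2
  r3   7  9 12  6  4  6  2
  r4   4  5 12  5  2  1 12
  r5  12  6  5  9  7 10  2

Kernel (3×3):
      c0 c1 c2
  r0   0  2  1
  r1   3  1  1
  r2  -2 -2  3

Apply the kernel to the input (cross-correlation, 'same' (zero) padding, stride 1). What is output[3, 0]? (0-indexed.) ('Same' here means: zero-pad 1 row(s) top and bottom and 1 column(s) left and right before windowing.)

43

The receptive field on the zero-padded input at this output position is [0 9 2 / 0 7 9 / 0 4 5]. Elementwise product with the kernel and sum: 9·2 + 2·1 + 0·3 + 7·1 + 9·1 + 0·-2 + 4·-2 + 5·3.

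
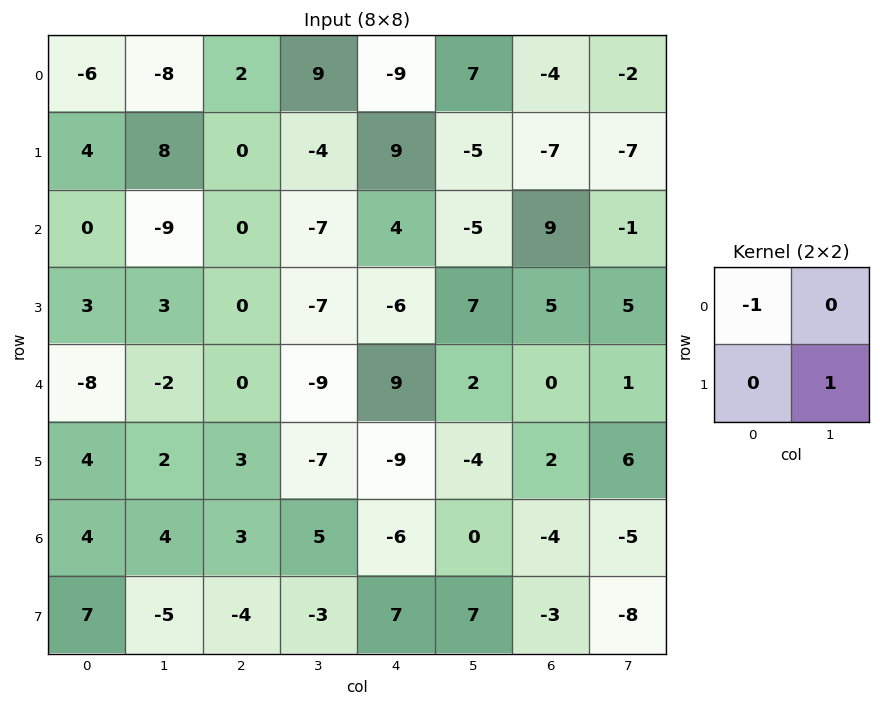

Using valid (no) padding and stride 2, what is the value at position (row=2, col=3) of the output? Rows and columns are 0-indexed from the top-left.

The receptive field on the input at this output position is [0 1 / 2 6]. Elementwise product with the kernel and sum: 0·-1 + 6·1.

6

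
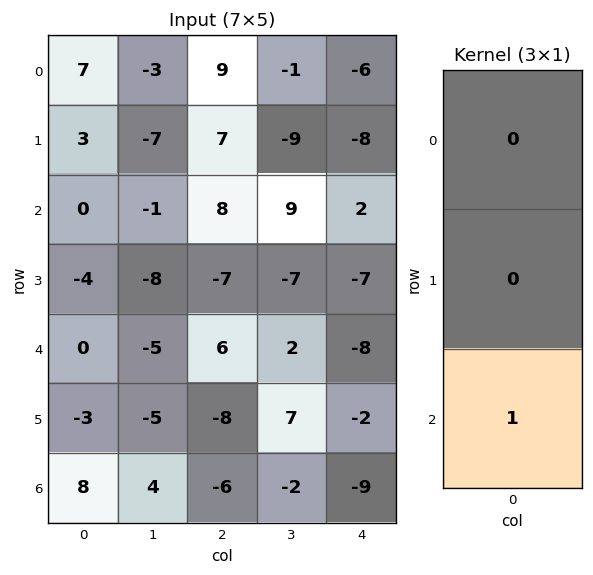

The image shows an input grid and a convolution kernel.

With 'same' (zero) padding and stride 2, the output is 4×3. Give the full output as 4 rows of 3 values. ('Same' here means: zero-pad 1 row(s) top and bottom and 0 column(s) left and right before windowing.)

Output[0,0]: The receptive field on the zero-padded input at this output position is [0 / 7 / 3]. Elementwise product with the kernel and sum: 3·1.
Output[0,1]: The receptive field on the zero-padded input at this output position is [0 / 9 / 7]. Elementwise product with the kernel and sum: 7·1.

3 7 -8
-4 -7 -7
-3 -8 -2
0 0 0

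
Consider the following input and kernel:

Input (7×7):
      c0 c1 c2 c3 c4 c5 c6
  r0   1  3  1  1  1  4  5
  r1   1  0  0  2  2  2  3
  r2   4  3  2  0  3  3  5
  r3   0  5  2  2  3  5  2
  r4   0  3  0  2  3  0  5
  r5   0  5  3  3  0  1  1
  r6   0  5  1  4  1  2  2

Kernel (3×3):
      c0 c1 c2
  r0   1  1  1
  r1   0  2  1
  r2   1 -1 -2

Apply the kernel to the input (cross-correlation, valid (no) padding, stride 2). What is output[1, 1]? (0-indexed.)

The receptive field on the input at this output position is [2 0 3 / 2 2 3 / 0 2 3]. Elementwise product with the kernel and sum: 2·1 + 0·1 + 3·1 + 2·2 + 3·1 + 0·1 + 2·-1 + 3·-2.

4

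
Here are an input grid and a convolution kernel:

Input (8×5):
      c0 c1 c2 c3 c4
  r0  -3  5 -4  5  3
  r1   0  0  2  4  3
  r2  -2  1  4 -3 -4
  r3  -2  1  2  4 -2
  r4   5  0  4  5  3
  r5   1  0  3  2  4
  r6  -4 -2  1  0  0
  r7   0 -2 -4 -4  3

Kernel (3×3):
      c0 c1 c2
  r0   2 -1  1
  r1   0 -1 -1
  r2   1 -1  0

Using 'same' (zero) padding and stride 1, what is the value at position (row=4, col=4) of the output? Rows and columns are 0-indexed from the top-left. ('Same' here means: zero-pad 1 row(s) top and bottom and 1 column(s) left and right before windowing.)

5

The receptive field on the zero-padded input at this output position is [4 -2 0 / 5 3 0 / 2 4 0]. Elementwise product with the kernel and sum: 4·2 + -2·-1 + 0·1 + 3·-1 + 0·-1 + 2·1 + 4·-1.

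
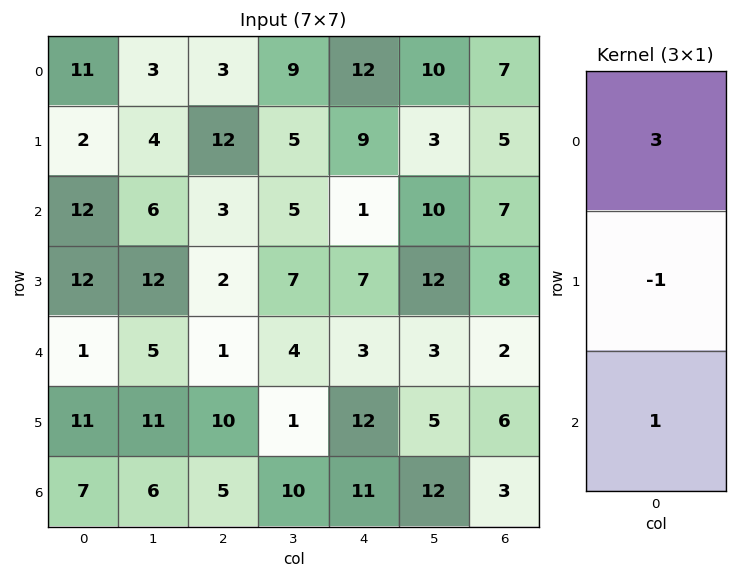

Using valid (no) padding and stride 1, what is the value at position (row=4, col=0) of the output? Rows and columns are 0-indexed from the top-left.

-1

The receptive field on the input at this output position is [1 / 11 / 7]. Elementwise product with the kernel and sum: 1·3 + 11·-1 + 7·1.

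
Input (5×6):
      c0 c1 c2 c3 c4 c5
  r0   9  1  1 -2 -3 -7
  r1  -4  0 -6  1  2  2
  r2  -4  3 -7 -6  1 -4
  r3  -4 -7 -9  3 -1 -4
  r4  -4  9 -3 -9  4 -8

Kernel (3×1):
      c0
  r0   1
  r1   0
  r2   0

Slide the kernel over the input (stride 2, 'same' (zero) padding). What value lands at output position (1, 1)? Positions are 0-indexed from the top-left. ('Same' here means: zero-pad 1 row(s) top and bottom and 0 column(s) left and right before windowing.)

The receptive field on the zero-padded input at this output position is [-6 / -7 / -9]. Elementwise product with the kernel and sum: -6·1.

-6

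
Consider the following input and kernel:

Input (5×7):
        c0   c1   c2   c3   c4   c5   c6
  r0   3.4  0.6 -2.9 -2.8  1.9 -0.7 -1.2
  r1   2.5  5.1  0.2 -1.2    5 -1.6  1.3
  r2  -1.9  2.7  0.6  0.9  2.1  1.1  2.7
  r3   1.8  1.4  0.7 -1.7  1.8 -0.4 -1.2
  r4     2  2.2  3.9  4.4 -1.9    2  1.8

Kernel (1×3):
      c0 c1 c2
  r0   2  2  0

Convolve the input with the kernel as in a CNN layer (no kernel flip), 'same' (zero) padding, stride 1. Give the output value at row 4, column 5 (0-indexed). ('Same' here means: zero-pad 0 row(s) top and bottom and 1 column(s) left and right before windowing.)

0.2

The receptive field on the zero-padded input at this output position is [-1.9 2 1.8]. Elementwise product with the kernel and sum: -1.9·2 + 2·2.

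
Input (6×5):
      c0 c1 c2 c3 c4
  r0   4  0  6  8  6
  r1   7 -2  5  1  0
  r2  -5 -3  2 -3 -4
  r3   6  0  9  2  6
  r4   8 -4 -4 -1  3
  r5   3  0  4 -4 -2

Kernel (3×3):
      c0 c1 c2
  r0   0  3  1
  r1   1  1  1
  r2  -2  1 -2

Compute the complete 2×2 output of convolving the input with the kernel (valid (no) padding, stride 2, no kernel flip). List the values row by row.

Output[0,0]: The receptive field on the input at this output position is [4 0 6 / 7 -2 5 / -5 -3 2]. Elementwise product with the kernel and sum: 0·3 + 6·1 + 7·1 + -2·1 + 5·1 + -5·-2 + -3·1 + 2·-2.

19 37
-4 5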